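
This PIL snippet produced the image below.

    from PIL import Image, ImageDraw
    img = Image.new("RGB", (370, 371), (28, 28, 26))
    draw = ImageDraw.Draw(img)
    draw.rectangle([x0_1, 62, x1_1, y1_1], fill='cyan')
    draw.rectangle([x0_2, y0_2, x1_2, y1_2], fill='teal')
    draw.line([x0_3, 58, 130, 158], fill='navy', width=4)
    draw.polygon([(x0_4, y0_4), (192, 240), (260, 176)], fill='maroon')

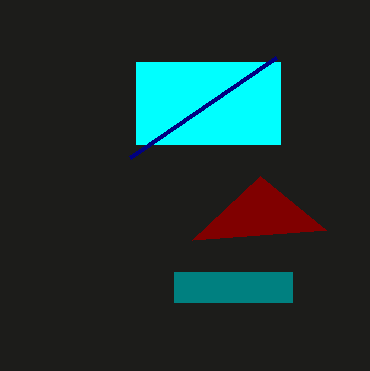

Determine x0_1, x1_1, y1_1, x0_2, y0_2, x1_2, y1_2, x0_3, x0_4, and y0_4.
x0_1 = 136, x1_1 = 280, y1_1 = 144, x0_2 = 174, y0_2 = 272, x1_2 = 292, y1_2 = 302, x0_3 = 276, x0_4 = 326, y0_4 = 230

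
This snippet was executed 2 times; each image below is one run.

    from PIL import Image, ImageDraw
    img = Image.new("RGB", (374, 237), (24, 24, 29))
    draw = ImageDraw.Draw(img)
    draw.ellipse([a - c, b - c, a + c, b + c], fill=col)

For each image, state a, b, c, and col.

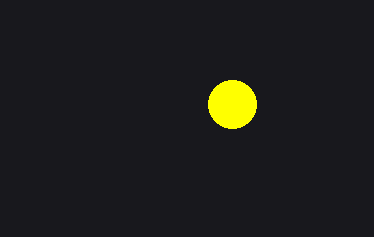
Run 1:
a = 232, b = 104, c = 24, col = 'yellow'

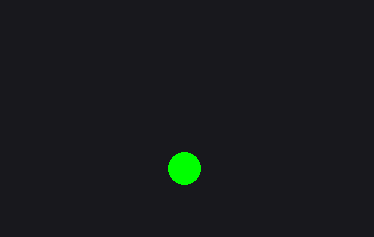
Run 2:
a = 184, b = 168, c = 16, col = 'lime'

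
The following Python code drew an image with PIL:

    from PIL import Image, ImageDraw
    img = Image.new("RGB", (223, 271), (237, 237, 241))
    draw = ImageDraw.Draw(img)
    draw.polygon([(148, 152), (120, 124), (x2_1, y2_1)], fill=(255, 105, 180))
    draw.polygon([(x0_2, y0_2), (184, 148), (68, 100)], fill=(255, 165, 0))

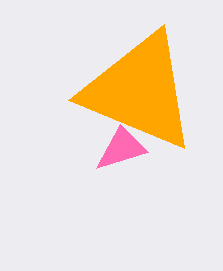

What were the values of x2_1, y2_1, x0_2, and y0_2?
x2_1 = 96
y2_1 = 168
x0_2 = 164
y0_2 = 24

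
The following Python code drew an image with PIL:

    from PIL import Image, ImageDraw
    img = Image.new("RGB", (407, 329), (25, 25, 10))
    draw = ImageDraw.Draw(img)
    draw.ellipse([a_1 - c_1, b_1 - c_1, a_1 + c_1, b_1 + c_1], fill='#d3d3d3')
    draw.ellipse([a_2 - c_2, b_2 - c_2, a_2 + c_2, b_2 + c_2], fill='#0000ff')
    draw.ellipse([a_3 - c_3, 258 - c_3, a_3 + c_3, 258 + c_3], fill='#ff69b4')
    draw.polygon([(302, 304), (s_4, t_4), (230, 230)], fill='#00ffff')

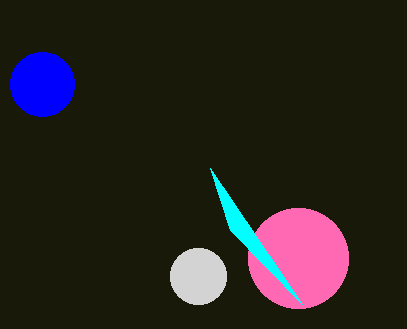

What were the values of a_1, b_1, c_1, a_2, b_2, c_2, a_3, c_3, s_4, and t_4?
a_1 = 198; b_1 = 276; c_1 = 28; a_2 = 42; b_2 = 84; c_2 = 32; a_3 = 298; c_3 = 50; s_4 = 210; t_4 = 168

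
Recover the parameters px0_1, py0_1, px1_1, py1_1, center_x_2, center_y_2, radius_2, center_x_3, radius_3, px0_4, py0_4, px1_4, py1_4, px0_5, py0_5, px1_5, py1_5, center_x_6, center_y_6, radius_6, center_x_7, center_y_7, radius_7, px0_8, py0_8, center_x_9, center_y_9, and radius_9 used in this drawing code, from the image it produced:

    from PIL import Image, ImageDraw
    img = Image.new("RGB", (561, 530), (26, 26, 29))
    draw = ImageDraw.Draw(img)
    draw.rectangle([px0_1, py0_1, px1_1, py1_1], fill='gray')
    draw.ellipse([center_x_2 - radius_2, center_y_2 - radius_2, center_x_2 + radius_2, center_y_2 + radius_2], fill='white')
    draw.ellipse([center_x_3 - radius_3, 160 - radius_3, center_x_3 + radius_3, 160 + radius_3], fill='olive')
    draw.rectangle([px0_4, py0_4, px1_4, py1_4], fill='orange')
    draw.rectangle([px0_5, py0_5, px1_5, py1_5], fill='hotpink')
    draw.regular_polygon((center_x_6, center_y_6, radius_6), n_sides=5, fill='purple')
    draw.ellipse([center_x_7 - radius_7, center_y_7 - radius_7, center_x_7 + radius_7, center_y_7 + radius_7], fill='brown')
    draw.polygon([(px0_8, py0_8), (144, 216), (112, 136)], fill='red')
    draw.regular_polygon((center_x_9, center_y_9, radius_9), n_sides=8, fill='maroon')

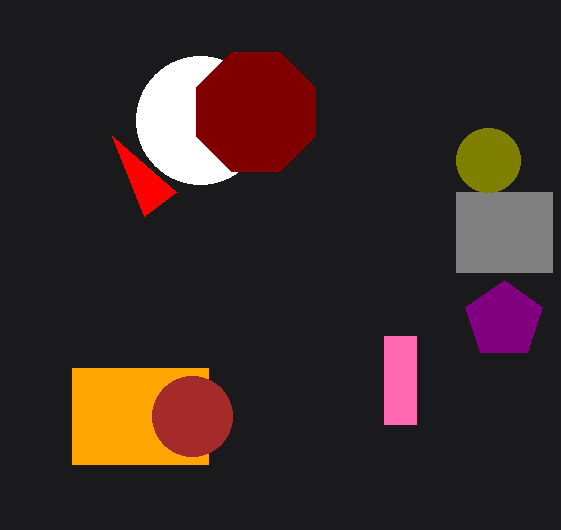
px0_1 = 456; py0_1 = 192; px1_1 = 552; py1_1 = 272; center_x_2 = 200; center_y_2 = 120; radius_2 = 64; center_x_3 = 488; radius_3 = 32; px0_4 = 72; py0_4 = 368; px1_4 = 208; py1_4 = 464; px0_5 = 384; py0_5 = 336; px1_5 = 416; py1_5 = 424; center_x_6 = 504; center_y_6 = 320; radius_6 = 40; center_x_7 = 192; center_y_7 = 416; radius_7 = 40; px0_8 = 176; py0_8 = 192; center_x_9 = 256; center_y_9 = 112; radius_9 = 64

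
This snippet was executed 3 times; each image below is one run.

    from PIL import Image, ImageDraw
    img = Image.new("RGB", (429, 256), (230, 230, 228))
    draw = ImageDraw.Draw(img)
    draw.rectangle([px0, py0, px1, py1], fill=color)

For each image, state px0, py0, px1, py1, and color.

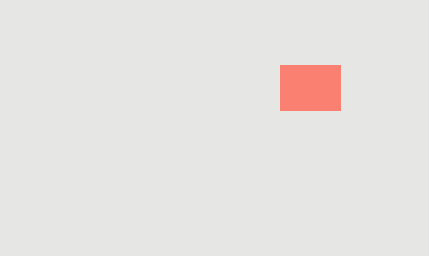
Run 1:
px0 = 280, py0 = 65, px1 = 340, py1 = 110, color = 'salmon'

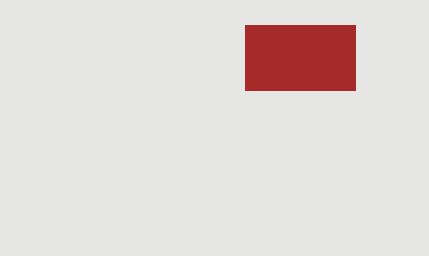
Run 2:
px0 = 245; py0 = 25; px1 = 355; py1 = 90; color = 'brown'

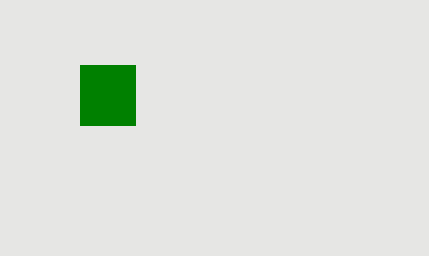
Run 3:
px0 = 80, py0 = 65, px1 = 135, py1 = 125, color = 'green'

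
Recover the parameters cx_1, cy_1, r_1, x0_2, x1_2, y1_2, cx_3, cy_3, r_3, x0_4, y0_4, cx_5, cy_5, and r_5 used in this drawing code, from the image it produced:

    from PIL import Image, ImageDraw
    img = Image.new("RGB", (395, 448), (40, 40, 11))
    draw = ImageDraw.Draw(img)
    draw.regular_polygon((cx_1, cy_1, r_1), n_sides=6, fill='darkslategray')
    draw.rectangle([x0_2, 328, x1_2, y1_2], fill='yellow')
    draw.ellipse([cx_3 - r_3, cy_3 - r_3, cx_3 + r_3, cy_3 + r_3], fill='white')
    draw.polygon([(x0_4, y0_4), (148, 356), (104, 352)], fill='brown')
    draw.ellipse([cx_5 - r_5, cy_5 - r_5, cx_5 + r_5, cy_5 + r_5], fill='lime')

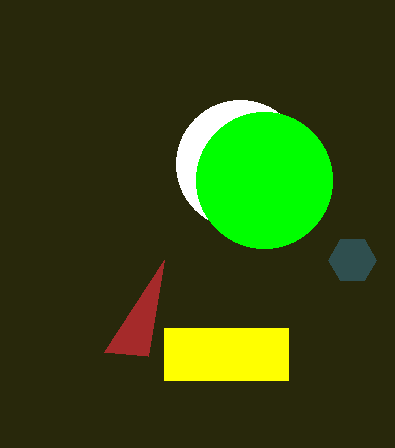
cx_1 = 352; cy_1 = 260; r_1 = 24; x0_2 = 164; x1_2 = 288; y1_2 = 380; cx_3 = 240; cy_3 = 164; r_3 = 64; x0_4 = 164; y0_4 = 260; cx_5 = 264; cy_5 = 180; r_5 = 68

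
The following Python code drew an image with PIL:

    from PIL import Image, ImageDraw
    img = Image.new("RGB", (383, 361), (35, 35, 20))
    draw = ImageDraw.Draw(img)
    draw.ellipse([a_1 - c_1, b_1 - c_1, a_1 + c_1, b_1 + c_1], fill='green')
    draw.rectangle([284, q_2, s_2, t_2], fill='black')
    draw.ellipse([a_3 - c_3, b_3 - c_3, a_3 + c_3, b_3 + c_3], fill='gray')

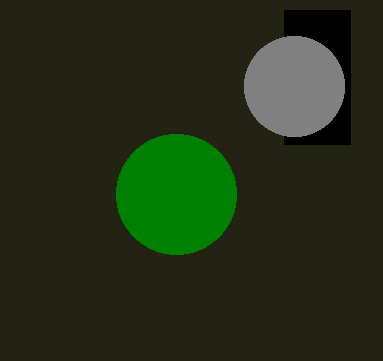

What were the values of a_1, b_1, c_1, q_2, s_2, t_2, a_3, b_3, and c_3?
a_1 = 176, b_1 = 194, c_1 = 60, q_2 = 10, s_2 = 350, t_2 = 144, a_3 = 294, b_3 = 86, c_3 = 50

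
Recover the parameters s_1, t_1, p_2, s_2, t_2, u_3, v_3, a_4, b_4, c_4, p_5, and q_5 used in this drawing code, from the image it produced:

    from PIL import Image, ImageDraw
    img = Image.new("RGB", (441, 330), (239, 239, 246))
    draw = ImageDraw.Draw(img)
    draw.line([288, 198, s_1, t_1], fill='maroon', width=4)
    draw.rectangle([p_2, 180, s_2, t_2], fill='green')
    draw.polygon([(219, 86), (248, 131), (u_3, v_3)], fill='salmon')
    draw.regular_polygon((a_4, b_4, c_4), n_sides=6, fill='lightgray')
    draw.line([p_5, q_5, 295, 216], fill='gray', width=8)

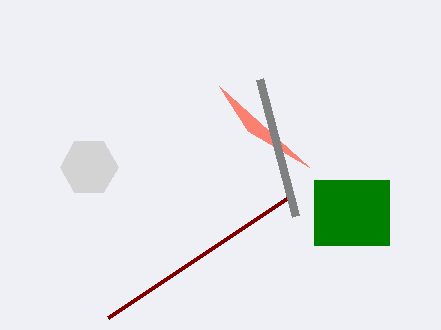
s_1 = 108, t_1 = 318, p_2 = 314, s_2 = 389, t_2 = 245, u_3 = 309, v_3 = 167, a_4 = 89, b_4 = 167, c_4 = 29, p_5 = 259, q_5 = 79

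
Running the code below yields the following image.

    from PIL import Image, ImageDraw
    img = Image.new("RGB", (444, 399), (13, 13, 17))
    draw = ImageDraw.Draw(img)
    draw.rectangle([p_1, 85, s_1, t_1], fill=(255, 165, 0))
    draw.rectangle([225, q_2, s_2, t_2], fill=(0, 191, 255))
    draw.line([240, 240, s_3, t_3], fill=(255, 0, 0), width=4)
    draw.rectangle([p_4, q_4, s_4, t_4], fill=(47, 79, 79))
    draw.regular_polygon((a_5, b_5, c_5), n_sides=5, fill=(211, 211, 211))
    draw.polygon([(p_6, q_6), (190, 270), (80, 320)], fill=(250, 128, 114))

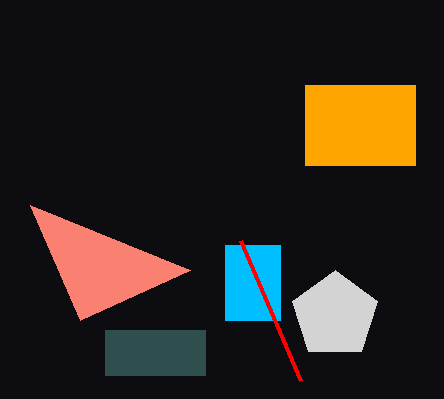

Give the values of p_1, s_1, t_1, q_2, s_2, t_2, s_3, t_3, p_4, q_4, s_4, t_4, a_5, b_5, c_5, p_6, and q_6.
p_1 = 305; s_1 = 415; t_1 = 165; q_2 = 245; s_2 = 280; t_2 = 320; s_3 = 300; t_3 = 380; p_4 = 105; q_4 = 330; s_4 = 205; t_4 = 375; a_5 = 335; b_5 = 315; c_5 = 45; p_6 = 30; q_6 = 205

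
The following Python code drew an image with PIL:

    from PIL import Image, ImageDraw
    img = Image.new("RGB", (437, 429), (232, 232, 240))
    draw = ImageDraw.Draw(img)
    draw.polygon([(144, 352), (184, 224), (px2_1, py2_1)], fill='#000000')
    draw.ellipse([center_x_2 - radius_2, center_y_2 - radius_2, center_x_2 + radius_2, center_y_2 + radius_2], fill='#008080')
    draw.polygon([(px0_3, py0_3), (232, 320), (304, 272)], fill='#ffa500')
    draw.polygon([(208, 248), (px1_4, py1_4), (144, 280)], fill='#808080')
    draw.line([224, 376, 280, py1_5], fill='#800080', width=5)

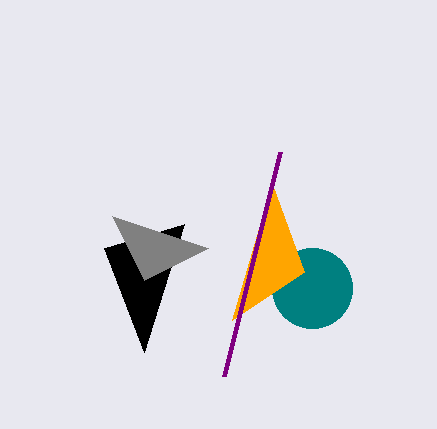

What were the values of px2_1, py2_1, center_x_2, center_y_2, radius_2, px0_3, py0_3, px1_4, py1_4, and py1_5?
px2_1 = 104, py2_1 = 248, center_x_2 = 312, center_y_2 = 288, radius_2 = 40, px0_3 = 272, py0_3 = 184, px1_4 = 112, py1_4 = 216, py1_5 = 152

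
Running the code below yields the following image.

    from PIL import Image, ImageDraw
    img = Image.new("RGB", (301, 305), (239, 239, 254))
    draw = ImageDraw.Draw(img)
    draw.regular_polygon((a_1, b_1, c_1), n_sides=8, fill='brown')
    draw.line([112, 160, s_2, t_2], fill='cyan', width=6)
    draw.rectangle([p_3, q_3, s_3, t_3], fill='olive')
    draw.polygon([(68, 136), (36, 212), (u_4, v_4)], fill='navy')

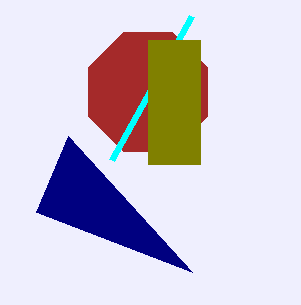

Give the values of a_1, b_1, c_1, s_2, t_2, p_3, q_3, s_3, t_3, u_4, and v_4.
a_1 = 148
b_1 = 92
c_1 = 64
s_2 = 192
t_2 = 16
p_3 = 148
q_3 = 40
s_3 = 200
t_3 = 164
u_4 = 192
v_4 = 272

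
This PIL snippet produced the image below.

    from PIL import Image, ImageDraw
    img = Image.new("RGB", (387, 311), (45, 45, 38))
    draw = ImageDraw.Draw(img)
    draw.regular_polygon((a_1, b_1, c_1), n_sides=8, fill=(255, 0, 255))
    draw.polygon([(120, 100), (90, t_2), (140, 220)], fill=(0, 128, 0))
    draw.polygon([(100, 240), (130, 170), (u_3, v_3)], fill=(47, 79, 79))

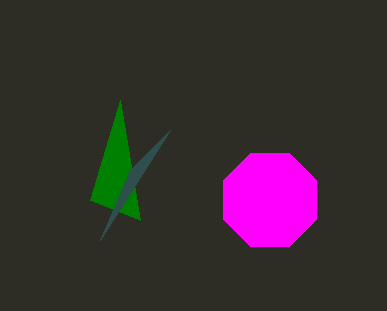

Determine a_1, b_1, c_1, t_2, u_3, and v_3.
a_1 = 270
b_1 = 200
c_1 = 50
t_2 = 200
u_3 = 170
v_3 = 130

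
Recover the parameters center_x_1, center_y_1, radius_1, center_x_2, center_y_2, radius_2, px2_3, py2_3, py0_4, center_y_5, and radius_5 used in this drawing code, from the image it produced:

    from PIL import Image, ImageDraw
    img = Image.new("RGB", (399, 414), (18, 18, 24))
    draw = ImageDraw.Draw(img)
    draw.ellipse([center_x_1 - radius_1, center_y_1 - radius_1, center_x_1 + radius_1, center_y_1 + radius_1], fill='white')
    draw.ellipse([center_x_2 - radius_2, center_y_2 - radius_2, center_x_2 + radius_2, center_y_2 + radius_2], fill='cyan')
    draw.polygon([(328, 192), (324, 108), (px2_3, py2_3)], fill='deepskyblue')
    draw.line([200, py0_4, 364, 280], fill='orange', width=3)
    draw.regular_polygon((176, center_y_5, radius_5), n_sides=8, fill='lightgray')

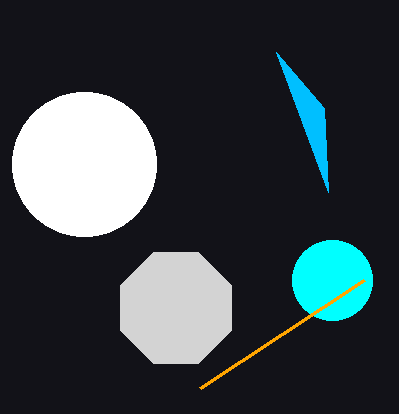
center_x_1 = 84
center_y_1 = 164
radius_1 = 72
center_x_2 = 332
center_y_2 = 280
radius_2 = 40
px2_3 = 276
py2_3 = 52
py0_4 = 388
center_y_5 = 308
radius_5 = 60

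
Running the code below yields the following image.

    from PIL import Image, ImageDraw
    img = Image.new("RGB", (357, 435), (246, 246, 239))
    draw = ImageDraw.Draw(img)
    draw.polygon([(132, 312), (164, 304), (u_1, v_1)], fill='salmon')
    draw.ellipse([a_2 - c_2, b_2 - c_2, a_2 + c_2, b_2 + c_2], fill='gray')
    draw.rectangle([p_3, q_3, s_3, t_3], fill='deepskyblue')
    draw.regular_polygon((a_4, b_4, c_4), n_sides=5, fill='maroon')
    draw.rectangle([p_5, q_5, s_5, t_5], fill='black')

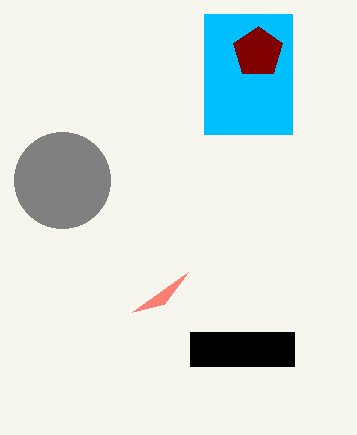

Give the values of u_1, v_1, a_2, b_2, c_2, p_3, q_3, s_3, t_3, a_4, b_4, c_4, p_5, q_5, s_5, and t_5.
u_1 = 188
v_1 = 272
a_2 = 62
b_2 = 180
c_2 = 48
p_3 = 204
q_3 = 14
s_3 = 292
t_3 = 134
a_4 = 258
b_4 = 52
c_4 = 26
p_5 = 190
q_5 = 332
s_5 = 294
t_5 = 366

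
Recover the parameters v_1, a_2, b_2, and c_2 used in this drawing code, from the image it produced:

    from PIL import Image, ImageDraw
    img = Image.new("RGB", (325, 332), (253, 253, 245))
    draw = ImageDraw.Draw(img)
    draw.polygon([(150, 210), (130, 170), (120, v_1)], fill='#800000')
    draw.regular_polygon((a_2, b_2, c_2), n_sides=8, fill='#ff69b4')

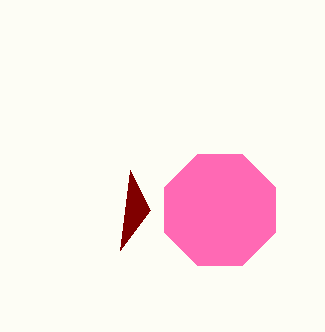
v_1 = 250
a_2 = 220
b_2 = 210
c_2 = 60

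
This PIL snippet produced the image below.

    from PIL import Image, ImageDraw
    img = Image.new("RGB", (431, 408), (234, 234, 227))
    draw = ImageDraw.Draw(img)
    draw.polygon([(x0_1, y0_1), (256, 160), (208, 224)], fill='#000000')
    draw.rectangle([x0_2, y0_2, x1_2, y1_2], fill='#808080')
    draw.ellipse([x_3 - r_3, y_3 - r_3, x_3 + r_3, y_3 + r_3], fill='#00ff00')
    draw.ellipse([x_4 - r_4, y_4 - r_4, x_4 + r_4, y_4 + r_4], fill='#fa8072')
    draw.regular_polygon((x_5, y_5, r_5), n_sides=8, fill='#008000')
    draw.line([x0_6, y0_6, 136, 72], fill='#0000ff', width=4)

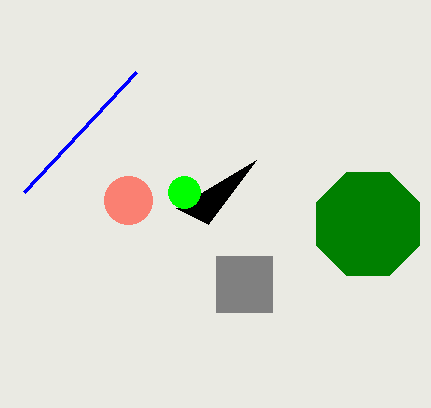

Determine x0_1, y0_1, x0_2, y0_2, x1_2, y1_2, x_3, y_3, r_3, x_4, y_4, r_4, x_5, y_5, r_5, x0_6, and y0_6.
x0_1 = 176, y0_1 = 208, x0_2 = 216, y0_2 = 256, x1_2 = 272, y1_2 = 312, x_3 = 184, y_3 = 192, r_3 = 16, x_4 = 128, y_4 = 200, r_4 = 24, x_5 = 368, y_5 = 224, r_5 = 56, x0_6 = 24, y0_6 = 192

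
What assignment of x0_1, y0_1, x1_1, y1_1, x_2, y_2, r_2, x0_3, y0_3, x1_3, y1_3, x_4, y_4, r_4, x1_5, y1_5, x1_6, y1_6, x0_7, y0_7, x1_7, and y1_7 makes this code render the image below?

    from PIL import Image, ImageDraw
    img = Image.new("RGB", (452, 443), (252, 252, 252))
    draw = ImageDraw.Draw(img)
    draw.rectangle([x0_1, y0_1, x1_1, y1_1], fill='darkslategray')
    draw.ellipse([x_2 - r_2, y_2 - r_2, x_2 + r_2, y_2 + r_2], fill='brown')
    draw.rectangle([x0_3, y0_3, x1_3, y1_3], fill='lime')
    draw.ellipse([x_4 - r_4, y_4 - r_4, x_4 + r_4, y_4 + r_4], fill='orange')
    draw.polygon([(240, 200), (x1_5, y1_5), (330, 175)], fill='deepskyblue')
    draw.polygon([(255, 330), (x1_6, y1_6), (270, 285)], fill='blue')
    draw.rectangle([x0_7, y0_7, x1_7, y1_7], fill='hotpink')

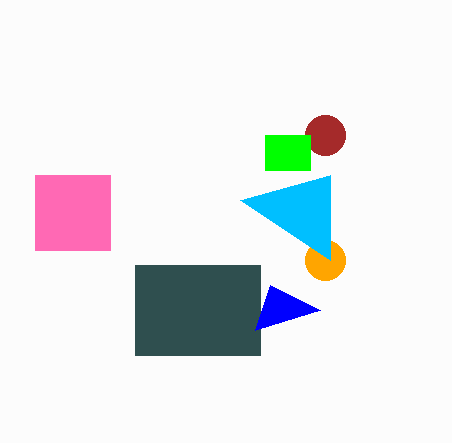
x0_1 = 135; y0_1 = 265; x1_1 = 260; y1_1 = 355; x_2 = 325; y_2 = 135; r_2 = 20; x0_3 = 265; y0_3 = 135; x1_3 = 310; y1_3 = 170; x_4 = 325; y_4 = 260; r_4 = 20; x1_5 = 330; y1_5 = 260; x1_6 = 320; y1_6 = 310; x0_7 = 35; y0_7 = 175; x1_7 = 110; y1_7 = 250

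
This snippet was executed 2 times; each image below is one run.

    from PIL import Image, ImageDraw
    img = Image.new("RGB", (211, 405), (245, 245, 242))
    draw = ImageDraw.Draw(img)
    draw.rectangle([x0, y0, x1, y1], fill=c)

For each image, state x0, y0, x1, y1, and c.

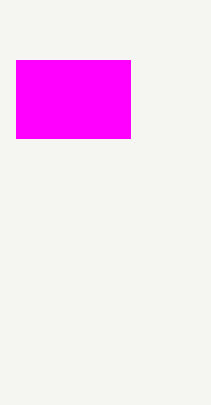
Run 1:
x0 = 16, y0 = 60, x1 = 130, y1 = 138, c = 'magenta'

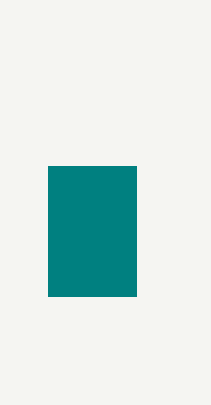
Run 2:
x0 = 48, y0 = 166, x1 = 136, y1 = 296, c = 'teal'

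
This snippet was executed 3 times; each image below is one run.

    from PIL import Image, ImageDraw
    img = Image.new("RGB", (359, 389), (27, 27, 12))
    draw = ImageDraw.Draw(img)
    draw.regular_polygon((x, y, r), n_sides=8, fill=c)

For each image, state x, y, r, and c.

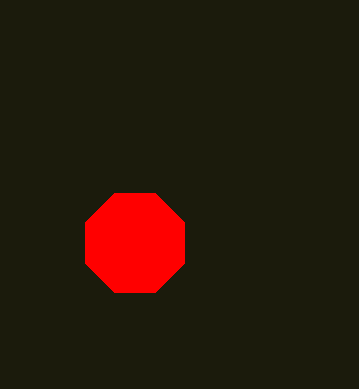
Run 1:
x = 135
y = 243
r = 54
c = 'red'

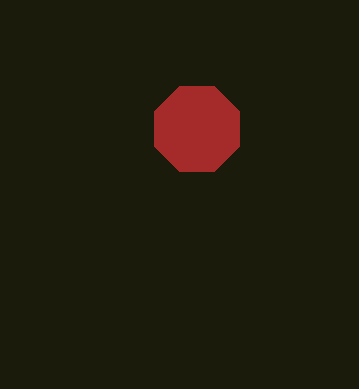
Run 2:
x = 197; y = 129; r = 46; c = 'brown'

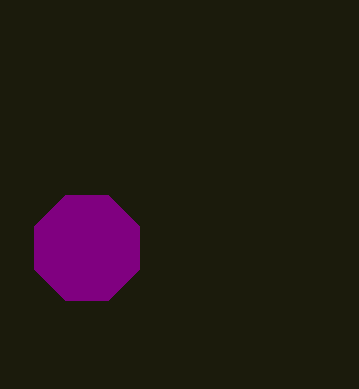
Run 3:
x = 87
y = 248
r = 57
c = 'purple'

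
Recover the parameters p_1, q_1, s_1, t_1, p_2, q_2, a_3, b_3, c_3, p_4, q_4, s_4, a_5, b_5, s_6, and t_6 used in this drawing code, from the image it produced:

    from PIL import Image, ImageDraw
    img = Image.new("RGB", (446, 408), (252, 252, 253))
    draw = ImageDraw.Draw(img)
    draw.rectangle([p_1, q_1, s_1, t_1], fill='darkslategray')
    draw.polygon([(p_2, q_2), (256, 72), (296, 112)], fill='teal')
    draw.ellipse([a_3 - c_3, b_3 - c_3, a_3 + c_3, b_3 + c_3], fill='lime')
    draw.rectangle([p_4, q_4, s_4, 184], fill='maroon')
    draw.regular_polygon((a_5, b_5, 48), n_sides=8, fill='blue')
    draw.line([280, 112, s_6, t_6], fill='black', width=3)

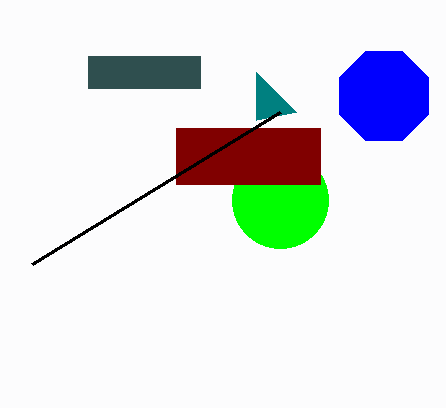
p_1 = 88; q_1 = 56; s_1 = 200; t_1 = 88; p_2 = 256; q_2 = 120; a_3 = 280; b_3 = 200; c_3 = 48; p_4 = 176; q_4 = 128; s_4 = 320; a_5 = 384; b_5 = 96; s_6 = 32; t_6 = 264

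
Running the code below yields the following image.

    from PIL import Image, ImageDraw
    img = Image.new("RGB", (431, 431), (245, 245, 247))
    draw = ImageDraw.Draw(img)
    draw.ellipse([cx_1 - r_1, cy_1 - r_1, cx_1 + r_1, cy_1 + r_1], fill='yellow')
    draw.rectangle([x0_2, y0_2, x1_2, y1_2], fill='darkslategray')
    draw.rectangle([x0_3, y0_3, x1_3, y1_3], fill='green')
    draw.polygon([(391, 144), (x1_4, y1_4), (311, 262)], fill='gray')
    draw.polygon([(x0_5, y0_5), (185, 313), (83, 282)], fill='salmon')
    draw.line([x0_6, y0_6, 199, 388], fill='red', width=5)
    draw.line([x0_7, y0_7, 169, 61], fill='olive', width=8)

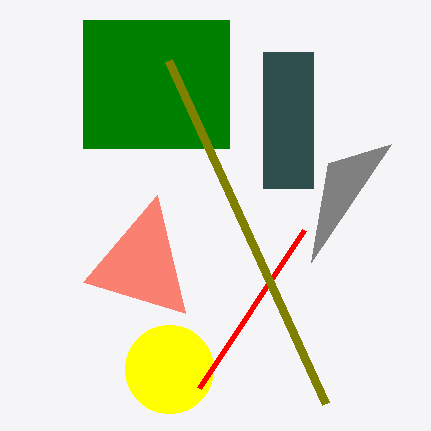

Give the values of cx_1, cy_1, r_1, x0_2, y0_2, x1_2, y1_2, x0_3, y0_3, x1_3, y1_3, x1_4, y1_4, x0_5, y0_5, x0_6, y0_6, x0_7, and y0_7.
cx_1 = 169, cy_1 = 369, r_1 = 44, x0_2 = 263, y0_2 = 52, x1_2 = 313, y1_2 = 188, x0_3 = 83, y0_3 = 20, x1_3 = 229, y1_3 = 148, x1_4 = 328, y1_4 = 163, x0_5 = 157, y0_5 = 195, x0_6 = 304, y0_6 = 230, x0_7 = 326, y0_7 = 404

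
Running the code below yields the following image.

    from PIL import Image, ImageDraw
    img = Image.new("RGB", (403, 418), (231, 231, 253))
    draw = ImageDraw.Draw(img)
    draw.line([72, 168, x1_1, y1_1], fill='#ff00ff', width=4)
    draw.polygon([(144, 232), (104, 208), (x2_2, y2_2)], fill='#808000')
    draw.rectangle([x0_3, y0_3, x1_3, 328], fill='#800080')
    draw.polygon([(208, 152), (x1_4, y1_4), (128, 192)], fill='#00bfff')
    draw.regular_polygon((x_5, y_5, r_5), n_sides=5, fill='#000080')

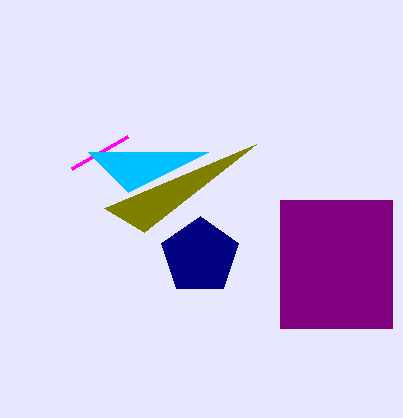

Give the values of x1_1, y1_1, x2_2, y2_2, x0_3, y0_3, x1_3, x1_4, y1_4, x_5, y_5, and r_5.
x1_1 = 128, y1_1 = 136, x2_2 = 256, y2_2 = 144, x0_3 = 280, y0_3 = 200, x1_3 = 392, x1_4 = 88, y1_4 = 152, x_5 = 200, y_5 = 256, r_5 = 40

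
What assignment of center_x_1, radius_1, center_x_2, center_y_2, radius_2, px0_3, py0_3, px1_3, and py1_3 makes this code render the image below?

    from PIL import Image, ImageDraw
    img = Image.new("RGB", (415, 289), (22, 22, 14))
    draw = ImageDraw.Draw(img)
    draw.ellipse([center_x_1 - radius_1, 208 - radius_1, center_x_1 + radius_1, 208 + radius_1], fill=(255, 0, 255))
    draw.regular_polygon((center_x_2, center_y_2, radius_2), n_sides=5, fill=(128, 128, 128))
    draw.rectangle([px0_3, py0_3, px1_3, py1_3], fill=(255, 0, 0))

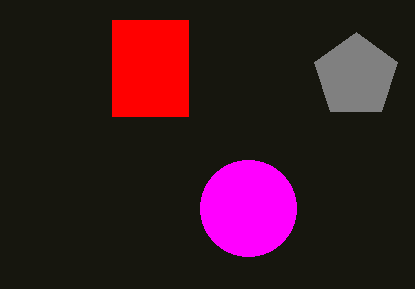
center_x_1 = 248
radius_1 = 48
center_x_2 = 356
center_y_2 = 76
radius_2 = 44
px0_3 = 112
py0_3 = 20
px1_3 = 188
py1_3 = 116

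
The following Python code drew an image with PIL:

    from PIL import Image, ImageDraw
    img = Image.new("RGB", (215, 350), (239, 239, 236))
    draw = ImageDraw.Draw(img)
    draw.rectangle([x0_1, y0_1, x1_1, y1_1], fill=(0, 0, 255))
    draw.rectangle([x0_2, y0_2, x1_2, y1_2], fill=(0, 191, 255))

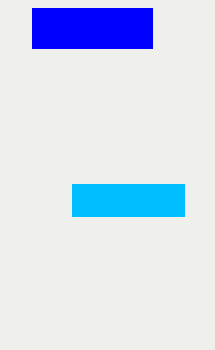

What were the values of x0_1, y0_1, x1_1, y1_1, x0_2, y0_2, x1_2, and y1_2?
x0_1 = 32; y0_1 = 8; x1_1 = 152; y1_1 = 48; x0_2 = 72; y0_2 = 184; x1_2 = 184; y1_2 = 216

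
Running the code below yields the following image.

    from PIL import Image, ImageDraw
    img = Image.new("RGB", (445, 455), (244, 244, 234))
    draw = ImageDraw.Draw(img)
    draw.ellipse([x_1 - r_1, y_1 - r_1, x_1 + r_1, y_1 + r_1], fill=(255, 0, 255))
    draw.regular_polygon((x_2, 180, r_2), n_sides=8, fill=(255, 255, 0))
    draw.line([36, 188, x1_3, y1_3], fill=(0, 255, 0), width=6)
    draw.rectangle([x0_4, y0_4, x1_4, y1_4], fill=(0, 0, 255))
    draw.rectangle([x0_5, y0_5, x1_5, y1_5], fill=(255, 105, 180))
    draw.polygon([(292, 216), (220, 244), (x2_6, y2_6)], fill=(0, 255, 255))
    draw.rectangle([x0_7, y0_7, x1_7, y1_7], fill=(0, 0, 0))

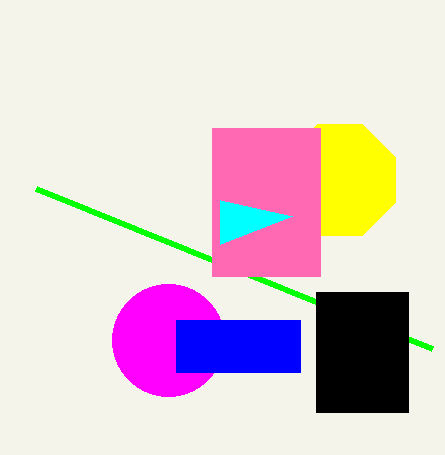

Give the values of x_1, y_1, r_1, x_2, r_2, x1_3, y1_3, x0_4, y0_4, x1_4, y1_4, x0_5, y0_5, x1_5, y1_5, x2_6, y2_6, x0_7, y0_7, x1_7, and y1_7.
x_1 = 168; y_1 = 340; r_1 = 56; x_2 = 340; r_2 = 60; x1_3 = 432; y1_3 = 348; x0_4 = 176; y0_4 = 320; x1_4 = 300; y1_4 = 372; x0_5 = 212; y0_5 = 128; x1_5 = 320; y1_5 = 276; x2_6 = 220; y2_6 = 200; x0_7 = 316; y0_7 = 292; x1_7 = 408; y1_7 = 412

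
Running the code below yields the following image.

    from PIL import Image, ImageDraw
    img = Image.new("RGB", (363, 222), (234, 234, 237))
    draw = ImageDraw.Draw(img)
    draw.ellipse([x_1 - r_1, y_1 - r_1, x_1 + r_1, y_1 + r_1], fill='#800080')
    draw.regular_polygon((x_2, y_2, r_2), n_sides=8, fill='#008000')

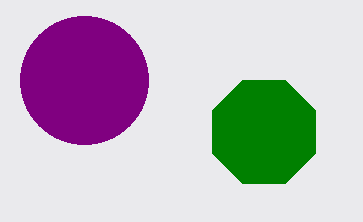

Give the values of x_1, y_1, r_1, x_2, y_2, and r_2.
x_1 = 84; y_1 = 80; r_1 = 64; x_2 = 264; y_2 = 132; r_2 = 56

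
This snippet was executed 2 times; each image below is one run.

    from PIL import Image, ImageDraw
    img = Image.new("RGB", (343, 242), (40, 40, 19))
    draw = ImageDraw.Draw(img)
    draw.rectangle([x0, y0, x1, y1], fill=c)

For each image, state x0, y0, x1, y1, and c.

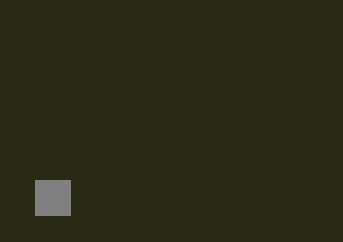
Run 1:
x0 = 35
y0 = 180
x1 = 70
y1 = 215
c = 'gray'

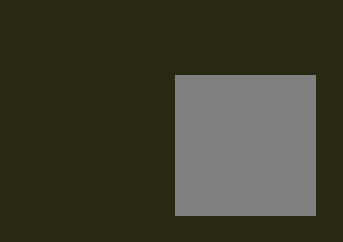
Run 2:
x0 = 175; y0 = 75; x1 = 315; y1 = 215; c = 'gray'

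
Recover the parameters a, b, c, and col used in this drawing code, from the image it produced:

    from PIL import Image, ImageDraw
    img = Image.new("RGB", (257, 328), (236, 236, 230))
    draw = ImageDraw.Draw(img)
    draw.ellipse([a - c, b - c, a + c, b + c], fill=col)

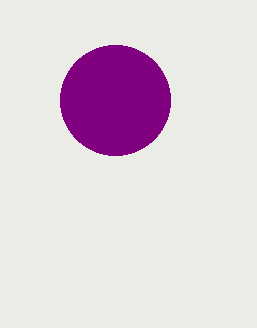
a = 115, b = 100, c = 55, col = 'purple'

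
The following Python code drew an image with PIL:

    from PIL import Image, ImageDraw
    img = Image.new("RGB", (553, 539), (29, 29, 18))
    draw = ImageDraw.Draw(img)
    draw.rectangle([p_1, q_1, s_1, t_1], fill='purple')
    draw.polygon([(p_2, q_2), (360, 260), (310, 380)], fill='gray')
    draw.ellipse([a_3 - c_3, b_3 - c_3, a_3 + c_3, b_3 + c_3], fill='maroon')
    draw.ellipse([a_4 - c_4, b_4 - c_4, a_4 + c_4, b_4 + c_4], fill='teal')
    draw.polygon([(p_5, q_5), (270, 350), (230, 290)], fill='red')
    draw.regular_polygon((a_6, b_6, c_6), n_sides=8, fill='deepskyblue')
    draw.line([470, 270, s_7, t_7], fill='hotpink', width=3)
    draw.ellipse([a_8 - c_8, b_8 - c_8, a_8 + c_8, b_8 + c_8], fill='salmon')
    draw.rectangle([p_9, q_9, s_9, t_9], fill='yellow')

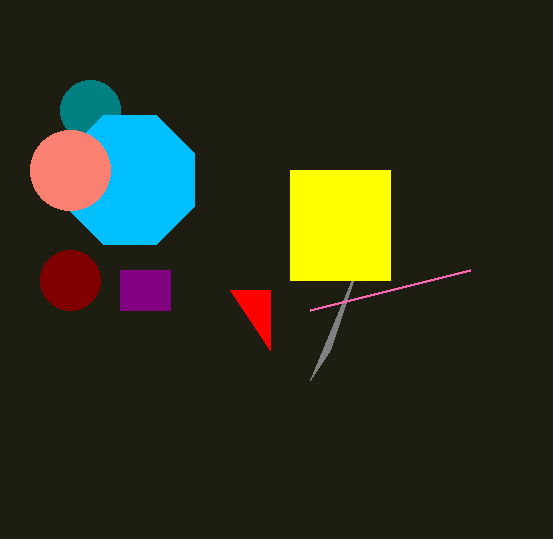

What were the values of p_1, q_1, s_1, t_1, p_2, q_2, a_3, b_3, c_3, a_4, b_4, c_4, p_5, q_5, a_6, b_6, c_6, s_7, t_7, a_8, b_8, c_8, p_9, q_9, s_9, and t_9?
p_1 = 120, q_1 = 270, s_1 = 170, t_1 = 310, p_2 = 330, q_2 = 350, a_3 = 70, b_3 = 280, c_3 = 30, a_4 = 90, b_4 = 110, c_4 = 30, p_5 = 270, q_5 = 290, a_6 = 130, b_6 = 180, c_6 = 70, s_7 = 310, t_7 = 310, a_8 = 70, b_8 = 170, c_8 = 40, p_9 = 290, q_9 = 170, s_9 = 390, t_9 = 280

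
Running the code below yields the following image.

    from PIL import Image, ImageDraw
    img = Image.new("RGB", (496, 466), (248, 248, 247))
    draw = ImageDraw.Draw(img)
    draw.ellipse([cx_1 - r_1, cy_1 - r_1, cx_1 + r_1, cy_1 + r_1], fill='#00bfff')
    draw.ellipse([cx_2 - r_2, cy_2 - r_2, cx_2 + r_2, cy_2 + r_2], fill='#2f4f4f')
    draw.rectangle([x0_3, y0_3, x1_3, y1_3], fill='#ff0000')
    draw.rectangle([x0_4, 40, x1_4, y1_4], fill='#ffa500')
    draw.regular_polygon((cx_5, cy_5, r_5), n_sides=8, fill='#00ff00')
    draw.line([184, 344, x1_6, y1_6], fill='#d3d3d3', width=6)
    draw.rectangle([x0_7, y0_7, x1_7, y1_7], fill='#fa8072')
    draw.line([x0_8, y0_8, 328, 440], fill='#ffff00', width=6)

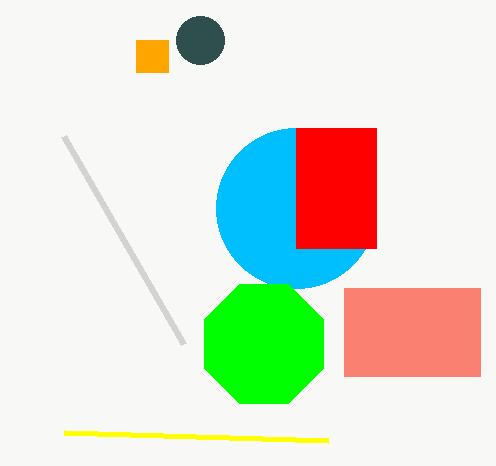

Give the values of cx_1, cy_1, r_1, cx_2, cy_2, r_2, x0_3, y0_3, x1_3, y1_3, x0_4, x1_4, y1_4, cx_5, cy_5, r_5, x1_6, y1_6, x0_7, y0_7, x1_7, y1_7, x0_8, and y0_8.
cx_1 = 296; cy_1 = 208; r_1 = 80; cx_2 = 200; cy_2 = 40; r_2 = 24; x0_3 = 296; y0_3 = 128; x1_3 = 376; y1_3 = 248; x0_4 = 136; x1_4 = 168; y1_4 = 72; cx_5 = 264; cy_5 = 344; r_5 = 64; x1_6 = 64; y1_6 = 136; x0_7 = 344; y0_7 = 288; x1_7 = 480; y1_7 = 376; x0_8 = 64; y0_8 = 432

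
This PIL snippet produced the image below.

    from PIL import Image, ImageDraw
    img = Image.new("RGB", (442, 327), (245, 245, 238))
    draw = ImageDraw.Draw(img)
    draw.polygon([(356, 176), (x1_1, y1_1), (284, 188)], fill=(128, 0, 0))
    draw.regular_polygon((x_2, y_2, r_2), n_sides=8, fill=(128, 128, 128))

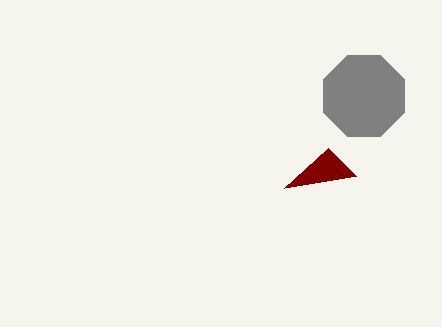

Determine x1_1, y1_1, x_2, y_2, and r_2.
x1_1 = 328, y1_1 = 148, x_2 = 364, y_2 = 96, r_2 = 44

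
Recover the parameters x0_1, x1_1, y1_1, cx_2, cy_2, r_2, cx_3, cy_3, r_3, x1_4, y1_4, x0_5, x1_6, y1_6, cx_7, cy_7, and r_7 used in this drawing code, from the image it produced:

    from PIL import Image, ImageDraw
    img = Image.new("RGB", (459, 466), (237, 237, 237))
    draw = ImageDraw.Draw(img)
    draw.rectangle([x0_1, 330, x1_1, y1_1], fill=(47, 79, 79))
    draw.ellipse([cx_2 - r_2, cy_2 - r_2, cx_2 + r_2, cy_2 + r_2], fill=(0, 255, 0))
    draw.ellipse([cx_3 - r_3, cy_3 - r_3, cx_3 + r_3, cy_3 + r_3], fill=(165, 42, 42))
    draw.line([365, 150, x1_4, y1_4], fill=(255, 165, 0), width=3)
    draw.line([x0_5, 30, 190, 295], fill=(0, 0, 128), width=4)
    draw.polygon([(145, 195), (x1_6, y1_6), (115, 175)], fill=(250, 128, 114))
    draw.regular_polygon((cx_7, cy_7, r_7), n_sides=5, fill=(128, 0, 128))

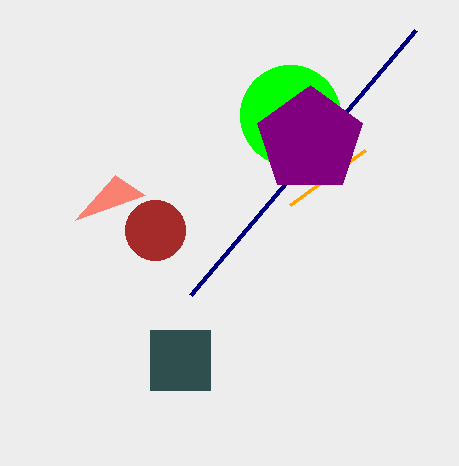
x0_1 = 150; x1_1 = 210; y1_1 = 390; cx_2 = 290; cy_2 = 115; r_2 = 50; cx_3 = 155; cy_3 = 230; r_3 = 30; x1_4 = 290; y1_4 = 205; x0_5 = 415; x1_6 = 75; y1_6 = 220; cx_7 = 310; cy_7 = 140; r_7 = 55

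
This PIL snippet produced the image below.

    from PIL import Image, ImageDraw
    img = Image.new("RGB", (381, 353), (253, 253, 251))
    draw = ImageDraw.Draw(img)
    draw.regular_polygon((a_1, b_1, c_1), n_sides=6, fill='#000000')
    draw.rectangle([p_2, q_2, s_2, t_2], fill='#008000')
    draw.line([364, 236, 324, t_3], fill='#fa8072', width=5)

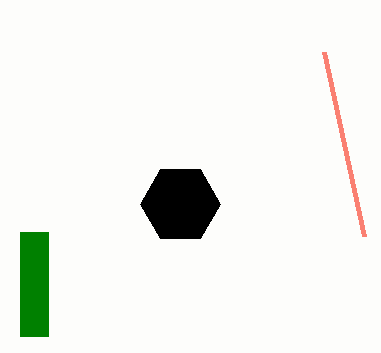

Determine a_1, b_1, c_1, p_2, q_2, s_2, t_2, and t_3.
a_1 = 180, b_1 = 204, c_1 = 40, p_2 = 20, q_2 = 232, s_2 = 48, t_2 = 336, t_3 = 52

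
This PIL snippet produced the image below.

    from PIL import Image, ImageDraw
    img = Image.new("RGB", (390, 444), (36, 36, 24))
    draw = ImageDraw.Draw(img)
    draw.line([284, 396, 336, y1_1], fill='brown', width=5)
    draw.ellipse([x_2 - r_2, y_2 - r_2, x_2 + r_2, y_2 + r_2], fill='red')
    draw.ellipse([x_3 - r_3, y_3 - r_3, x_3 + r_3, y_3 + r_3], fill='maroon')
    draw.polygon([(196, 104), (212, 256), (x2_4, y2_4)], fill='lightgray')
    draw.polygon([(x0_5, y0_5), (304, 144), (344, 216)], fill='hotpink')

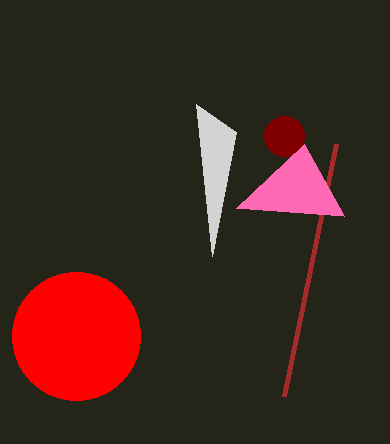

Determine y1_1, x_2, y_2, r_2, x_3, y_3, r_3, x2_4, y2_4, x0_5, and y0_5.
y1_1 = 144, x_2 = 76, y_2 = 336, r_2 = 64, x_3 = 284, y_3 = 136, r_3 = 20, x2_4 = 236, y2_4 = 132, x0_5 = 236, y0_5 = 208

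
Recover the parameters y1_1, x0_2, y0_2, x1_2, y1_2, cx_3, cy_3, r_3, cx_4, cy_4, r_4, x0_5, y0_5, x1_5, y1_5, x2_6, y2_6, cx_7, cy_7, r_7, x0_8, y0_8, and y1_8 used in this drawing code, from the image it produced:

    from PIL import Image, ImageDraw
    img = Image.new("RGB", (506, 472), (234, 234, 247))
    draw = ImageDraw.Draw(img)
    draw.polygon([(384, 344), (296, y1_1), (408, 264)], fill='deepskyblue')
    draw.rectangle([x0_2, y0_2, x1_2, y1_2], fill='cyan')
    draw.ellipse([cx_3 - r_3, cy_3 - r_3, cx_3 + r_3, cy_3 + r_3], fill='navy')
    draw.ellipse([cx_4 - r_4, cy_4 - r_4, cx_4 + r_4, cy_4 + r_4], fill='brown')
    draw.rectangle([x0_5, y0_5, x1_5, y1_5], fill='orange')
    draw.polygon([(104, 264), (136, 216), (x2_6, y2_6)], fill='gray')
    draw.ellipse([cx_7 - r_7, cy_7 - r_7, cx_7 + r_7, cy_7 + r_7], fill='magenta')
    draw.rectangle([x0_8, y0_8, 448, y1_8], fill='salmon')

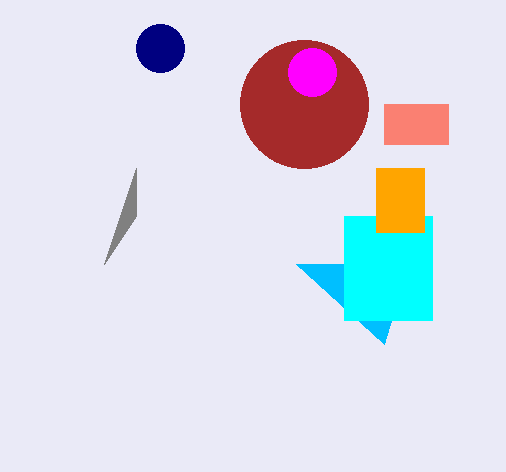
y1_1 = 264
x0_2 = 344
y0_2 = 216
x1_2 = 432
y1_2 = 320
cx_3 = 160
cy_3 = 48
r_3 = 24
cx_4 = 304
cy_4 = 104
r_4 = 64
x0_5 = 376
y0_5 = 168
x1_5 = 424
y1_5 = 232
x2_6 = 136
y2_6 = 168
cx_7 = 312
cy_7 = 72
r_7 = 24
x0_8 = 384
y0_8 = 104
y1_8 = 144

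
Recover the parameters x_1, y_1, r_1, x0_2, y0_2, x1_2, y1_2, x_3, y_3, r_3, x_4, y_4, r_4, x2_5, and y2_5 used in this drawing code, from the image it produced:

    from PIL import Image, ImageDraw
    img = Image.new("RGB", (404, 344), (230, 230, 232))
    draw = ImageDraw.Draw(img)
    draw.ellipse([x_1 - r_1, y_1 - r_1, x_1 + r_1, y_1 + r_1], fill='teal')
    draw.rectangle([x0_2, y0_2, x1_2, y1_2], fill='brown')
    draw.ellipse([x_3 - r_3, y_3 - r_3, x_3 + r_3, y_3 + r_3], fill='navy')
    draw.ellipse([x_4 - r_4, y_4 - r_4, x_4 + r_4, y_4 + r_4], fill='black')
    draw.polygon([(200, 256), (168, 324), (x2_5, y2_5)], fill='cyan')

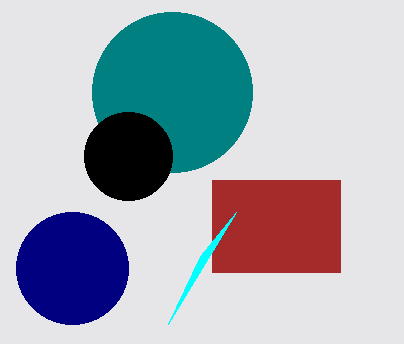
x_1 = 172, y_1 = 92, r_1 = 80, x0_2 = 212, y0_2 = 180, x1_2 = 340, y1_2 = 272, x_3 = 72, y_3 = 268, r_3 = 56, x_4 = 128, y_4 = 156, r_4 = 44, x2_5 = 236, y2_5 = 212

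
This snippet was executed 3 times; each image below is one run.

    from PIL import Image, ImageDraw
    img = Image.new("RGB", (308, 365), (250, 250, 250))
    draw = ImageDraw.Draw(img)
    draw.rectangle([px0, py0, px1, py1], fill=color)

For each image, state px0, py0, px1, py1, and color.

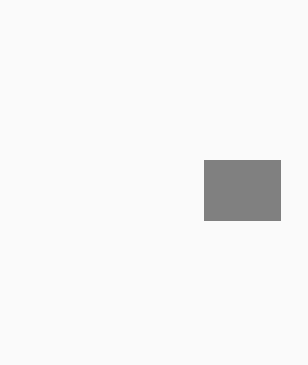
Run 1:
px0 = 204
py0 = 160
px1 = 280
py1 = 220
color = 'gray'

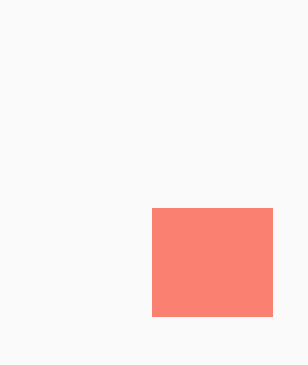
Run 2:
px0 = 152, py0 = 208, px1 = 272, py1 = 316, color = 'salmon'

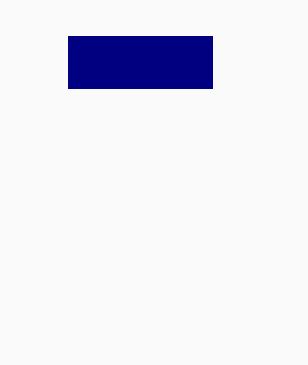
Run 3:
px0 = 68; py0 = 36; px1 = 212; py1 = 88; color = 'navy'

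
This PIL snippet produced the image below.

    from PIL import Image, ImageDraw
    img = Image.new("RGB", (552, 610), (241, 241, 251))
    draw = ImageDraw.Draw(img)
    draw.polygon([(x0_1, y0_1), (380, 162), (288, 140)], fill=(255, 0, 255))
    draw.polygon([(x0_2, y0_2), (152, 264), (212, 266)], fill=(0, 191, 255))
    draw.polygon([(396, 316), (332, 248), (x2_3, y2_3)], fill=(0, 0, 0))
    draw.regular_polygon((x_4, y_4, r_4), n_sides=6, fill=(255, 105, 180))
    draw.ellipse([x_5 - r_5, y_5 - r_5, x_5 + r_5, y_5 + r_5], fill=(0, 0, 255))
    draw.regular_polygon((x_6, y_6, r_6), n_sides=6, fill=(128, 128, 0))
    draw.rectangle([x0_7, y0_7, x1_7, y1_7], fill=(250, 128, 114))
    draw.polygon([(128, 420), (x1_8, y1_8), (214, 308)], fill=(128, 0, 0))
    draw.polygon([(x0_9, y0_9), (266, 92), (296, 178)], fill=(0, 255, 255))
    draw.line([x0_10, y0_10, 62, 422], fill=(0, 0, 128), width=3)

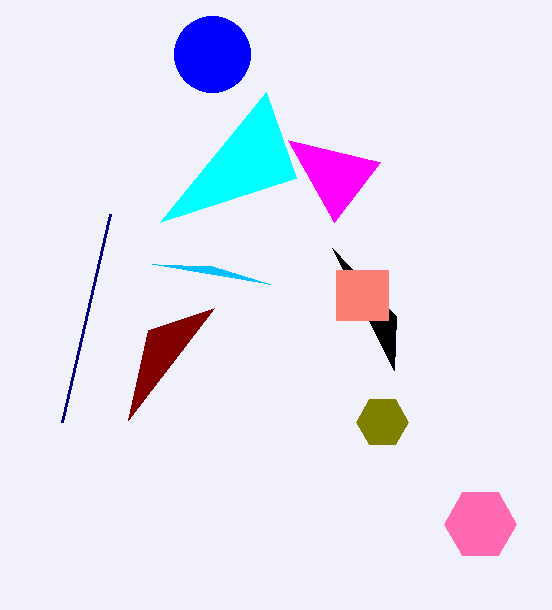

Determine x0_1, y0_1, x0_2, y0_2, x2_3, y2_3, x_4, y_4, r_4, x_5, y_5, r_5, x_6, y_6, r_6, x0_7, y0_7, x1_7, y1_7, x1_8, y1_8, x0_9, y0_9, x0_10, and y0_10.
x0_1 = 334; y0_1 = 222; x0_2 = 270; y0_2 = 284; x2_3 = 394; y2_3 = 370; x_4 = 480; y_4 = 524; r_4 = 36; x_5 = 212; y_5 = 54; r_5 = 38; x_6 = 382; y_6 = 422; r_6 = 26; x0_7 = 336; y0_7 = 270; x1_7 = 388; y1_7 = 320; x1_8 = 148; y1_8 = 330; x0_9 = 160; y0_9 = 222; x0_10 = 110; y0_10 = 214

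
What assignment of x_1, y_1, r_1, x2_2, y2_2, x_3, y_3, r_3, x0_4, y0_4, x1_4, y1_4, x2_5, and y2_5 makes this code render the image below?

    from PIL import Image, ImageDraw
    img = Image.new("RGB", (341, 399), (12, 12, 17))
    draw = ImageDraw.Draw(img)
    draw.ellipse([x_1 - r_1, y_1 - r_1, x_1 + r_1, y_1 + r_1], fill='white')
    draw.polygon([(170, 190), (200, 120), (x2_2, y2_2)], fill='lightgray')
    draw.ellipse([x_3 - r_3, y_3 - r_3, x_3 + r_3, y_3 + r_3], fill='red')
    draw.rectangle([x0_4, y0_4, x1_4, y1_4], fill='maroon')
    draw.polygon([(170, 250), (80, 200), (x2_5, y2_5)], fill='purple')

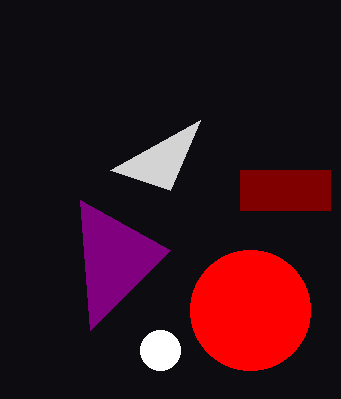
x_1 = 160; y_1 = 350; r_1 = 20; x2_2 = 110; y2_2 = 170; x_3 = 250; y_3 = 310; r_3 = 60; x0_4 = 240; y0_4 = 170; x1_4 = 330; y1_4 = 210; x2_5 = 90; y2_5 = 330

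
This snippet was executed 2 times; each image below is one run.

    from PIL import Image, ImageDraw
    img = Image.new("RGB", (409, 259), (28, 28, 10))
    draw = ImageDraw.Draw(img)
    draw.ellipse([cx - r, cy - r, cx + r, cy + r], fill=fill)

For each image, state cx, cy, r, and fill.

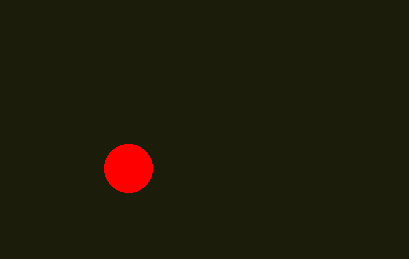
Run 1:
cx = 128
cy = 168
r = 24
fill = 'red'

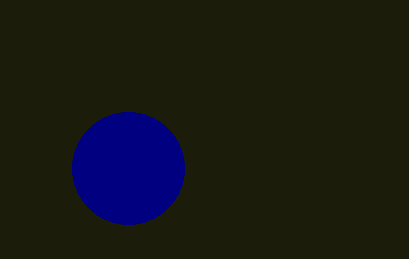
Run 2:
cx = 128; cy = 168; r = 56; fill = 'navy'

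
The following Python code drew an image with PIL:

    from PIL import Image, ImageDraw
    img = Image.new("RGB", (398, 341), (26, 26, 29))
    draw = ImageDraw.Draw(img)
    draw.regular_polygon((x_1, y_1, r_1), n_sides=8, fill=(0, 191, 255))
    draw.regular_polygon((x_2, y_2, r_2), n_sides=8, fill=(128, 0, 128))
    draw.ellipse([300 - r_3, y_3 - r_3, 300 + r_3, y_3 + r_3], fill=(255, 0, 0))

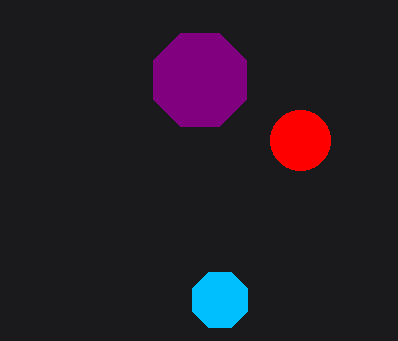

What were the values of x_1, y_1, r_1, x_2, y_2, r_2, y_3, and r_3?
x_1 = 220; y_1 = 300; r_1 = 30; x_2 = 200; y_2 = 80; r_2 = 50; y_3 = 140; r_3 = 30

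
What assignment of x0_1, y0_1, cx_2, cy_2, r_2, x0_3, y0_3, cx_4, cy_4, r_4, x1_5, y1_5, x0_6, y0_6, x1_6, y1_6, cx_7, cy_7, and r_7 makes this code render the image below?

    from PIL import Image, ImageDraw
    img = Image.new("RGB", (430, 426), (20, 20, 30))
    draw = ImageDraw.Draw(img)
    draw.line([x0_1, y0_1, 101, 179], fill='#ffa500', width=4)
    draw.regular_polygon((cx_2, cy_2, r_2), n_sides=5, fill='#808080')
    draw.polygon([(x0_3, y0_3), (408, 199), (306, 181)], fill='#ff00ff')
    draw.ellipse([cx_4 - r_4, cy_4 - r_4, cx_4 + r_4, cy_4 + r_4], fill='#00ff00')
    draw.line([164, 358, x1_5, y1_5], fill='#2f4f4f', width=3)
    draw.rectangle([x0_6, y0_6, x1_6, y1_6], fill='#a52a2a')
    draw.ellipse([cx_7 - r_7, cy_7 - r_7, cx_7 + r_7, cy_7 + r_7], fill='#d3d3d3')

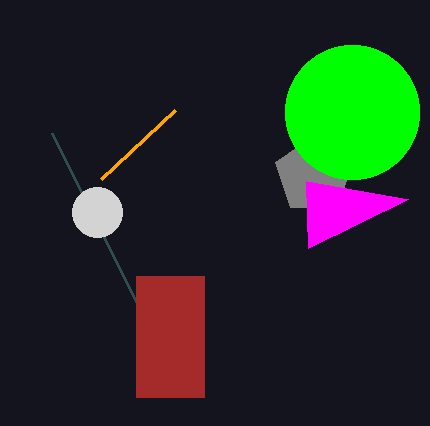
x0_1 = 175
y0_1 = 110
cx_2 = 314
cy_2 = 175
r_2 = 40
x0_3 = 308
y0_3 = 248
cx_4 = 352
cy_4 = 112
r_4 = 67
x1_5 = 52
y1_5 = 133
x0_6 = 136
y0_6 = 276
x1_6 = 204
y1_6 = 397
cx_7 = 97
cy_7 = 212
r_7 = 25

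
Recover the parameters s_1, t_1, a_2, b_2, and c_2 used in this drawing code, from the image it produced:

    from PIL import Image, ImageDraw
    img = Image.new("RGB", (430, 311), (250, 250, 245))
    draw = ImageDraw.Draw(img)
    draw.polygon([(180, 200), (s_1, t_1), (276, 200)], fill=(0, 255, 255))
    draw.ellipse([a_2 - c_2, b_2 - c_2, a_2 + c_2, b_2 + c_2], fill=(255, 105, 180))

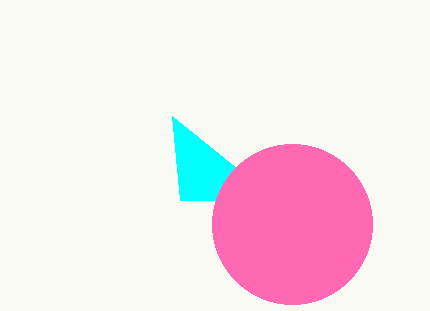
s_1 = 172
t_1 = 116
a_2 = 292
b_2 = 224
c_2 = 80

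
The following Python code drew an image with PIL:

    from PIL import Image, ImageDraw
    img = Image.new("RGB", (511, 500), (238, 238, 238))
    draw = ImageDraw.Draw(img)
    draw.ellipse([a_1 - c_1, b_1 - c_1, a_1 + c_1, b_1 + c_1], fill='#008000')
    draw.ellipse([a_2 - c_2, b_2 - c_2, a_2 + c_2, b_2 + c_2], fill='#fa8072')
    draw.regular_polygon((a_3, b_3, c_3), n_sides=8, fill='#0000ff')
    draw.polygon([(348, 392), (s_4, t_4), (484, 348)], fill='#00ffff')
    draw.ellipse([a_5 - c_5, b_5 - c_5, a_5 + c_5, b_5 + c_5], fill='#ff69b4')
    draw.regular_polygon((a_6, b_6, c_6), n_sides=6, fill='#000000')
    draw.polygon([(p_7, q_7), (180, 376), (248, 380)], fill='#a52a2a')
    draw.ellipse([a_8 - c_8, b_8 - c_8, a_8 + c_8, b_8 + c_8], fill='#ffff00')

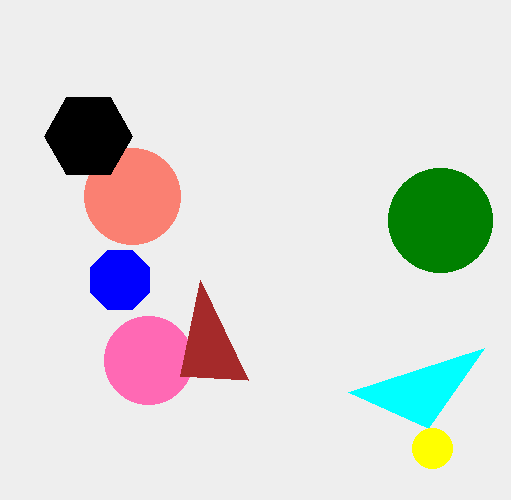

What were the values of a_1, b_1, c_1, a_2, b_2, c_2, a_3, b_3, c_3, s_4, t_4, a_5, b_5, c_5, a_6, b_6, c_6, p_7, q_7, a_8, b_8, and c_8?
a_1 = 440; b_1 = 220; c_1 = 52; a_2 = 132; b_2 = 196; c_2 = 48; a_3 = 120; b_3 = 280; c_3 = 32; s_4 = 428; t_4 = 428; a_5 = 148; b_5 = 360; c_5 = 44; a_6 = 88; b_6 = 136; c_6 = 44; p_7 = 200; q_7 = 280; a_8 = 432; b_8 = 448; c_8 = 20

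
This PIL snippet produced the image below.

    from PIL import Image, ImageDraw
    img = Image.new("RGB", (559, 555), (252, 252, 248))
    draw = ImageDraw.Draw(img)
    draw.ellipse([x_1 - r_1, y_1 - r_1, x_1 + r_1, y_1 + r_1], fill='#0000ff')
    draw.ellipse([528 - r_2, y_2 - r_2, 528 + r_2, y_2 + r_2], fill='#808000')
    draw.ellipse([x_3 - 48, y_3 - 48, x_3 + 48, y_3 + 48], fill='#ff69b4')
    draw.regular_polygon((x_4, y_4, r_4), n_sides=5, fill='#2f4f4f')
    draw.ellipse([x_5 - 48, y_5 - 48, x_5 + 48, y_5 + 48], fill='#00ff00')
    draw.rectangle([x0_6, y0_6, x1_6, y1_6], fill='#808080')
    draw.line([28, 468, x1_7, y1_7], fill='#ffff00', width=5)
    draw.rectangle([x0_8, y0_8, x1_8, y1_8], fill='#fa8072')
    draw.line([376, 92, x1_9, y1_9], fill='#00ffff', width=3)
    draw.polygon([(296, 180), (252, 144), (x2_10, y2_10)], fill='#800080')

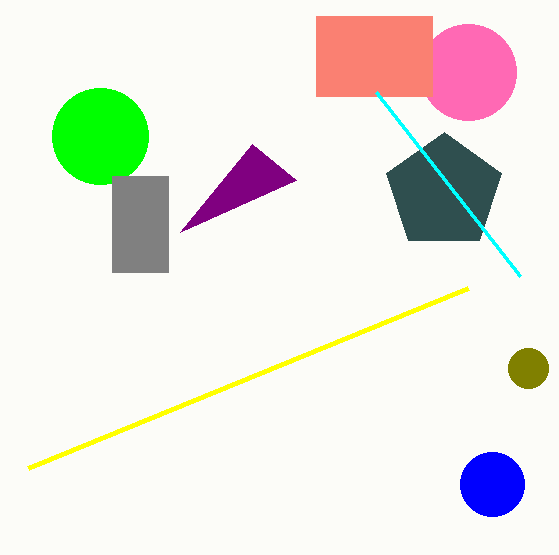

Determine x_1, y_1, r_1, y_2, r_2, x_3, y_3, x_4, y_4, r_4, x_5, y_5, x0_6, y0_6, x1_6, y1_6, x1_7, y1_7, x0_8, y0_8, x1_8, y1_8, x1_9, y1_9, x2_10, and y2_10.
x_1 = 492; y_1 = 484; r_1 = 32; y_2 = 368; r_2 = 20; x_3 = 468; y_3 = 72; x_4 = 444; y_4 = 192; r_4 = 60; x_5 = 100; y_5 = 136; x0_6 = 112; y0_6 = 176; x1_6 = 168; y1_6 = 272; x1_7 = 468; y1_7 = 288; x0_8 = 316; y0_8 = 16; x1_8 = 432; y1_8 = 96; x1_9 = 520; y1_9 = 276; x2_10 = 180; y2_10 = 232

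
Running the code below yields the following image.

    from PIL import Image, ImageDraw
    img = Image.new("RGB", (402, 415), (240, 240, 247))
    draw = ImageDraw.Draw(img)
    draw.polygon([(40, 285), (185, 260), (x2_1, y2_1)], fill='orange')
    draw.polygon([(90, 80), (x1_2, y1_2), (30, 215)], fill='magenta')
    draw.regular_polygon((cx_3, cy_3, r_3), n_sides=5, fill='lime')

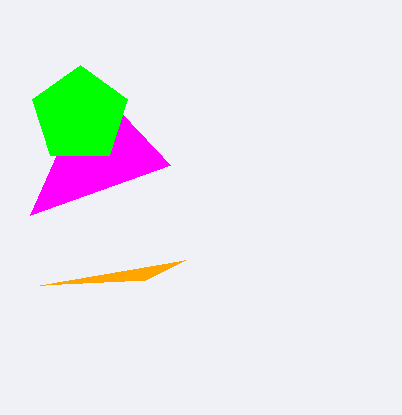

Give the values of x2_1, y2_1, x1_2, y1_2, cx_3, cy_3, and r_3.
x2_1 = 145, y2_1 = 280, x1_2 = 170, y1_2 = 165, cx_3 = 80, cy_3 = 115, r_3 = 50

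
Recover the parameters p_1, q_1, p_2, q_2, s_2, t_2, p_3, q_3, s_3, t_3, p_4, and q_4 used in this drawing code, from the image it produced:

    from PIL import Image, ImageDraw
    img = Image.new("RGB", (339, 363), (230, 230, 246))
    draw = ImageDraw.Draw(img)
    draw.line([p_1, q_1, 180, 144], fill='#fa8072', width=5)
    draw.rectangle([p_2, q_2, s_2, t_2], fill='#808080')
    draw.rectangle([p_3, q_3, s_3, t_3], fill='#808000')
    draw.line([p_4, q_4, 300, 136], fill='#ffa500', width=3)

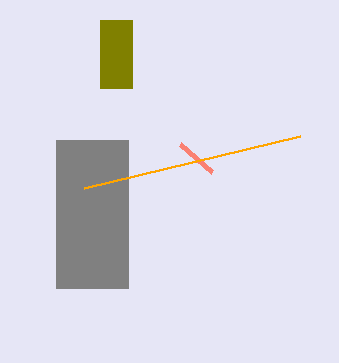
p_1 = 212
q_1 = 172
p_2 = 56
q_2 = 140
s_2 = 128
t_2 = 288
p_3 = 100
q_3 = 20
s_3 = 132
t_3 = 88
p_4 = 84
q_4 = 188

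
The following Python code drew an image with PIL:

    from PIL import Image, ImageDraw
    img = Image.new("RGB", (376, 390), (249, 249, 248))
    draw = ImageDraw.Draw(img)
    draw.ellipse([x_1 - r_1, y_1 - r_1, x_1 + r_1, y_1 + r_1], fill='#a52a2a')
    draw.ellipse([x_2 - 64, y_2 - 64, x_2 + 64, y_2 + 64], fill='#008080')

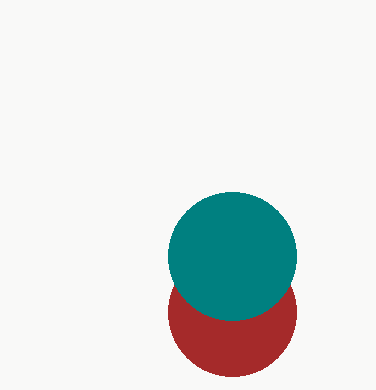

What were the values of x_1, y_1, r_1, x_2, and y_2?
x_1 = 232; y_1 = 312; r_1 = 64; x_2 = 232; y_2 = 256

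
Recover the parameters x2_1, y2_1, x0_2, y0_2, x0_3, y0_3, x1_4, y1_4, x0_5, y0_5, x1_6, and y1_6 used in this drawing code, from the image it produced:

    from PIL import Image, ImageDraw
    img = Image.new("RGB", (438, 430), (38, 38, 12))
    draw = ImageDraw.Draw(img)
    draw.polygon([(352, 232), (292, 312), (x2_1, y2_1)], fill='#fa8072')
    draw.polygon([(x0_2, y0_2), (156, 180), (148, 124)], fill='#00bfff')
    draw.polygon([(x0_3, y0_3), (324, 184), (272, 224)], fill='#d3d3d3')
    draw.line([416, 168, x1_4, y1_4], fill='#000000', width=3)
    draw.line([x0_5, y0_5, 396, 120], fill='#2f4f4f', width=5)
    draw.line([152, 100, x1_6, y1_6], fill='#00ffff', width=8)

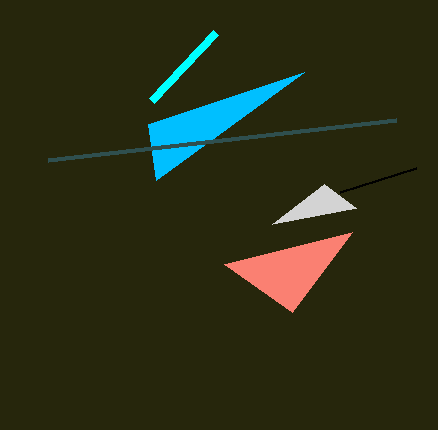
x2_1 = 224, y2_1 = 264, x0_2 = 304, y0_2 = 72, x0_3 = 356, y0_3 = 208, x1_4 = 340, y1_4 = 192, x0_5 = 48, y0_5 = 160, x1_6 = 216, y1_6 = 32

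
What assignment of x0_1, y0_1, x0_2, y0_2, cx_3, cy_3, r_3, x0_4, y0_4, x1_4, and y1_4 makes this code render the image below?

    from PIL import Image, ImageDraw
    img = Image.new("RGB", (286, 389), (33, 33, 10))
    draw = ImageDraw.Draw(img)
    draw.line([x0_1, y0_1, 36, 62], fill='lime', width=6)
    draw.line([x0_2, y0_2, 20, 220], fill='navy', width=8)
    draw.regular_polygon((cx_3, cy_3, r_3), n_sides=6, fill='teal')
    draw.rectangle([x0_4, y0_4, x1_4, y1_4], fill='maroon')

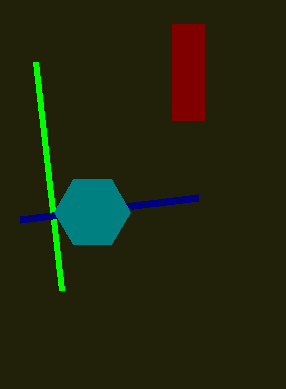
x0_1 = 62, y0_1 = 290, x0_2 = 198, y0_2 = 198, cx_3 = 92, cy_3 = 212, r_3 = 38, x0_4 = 172, y0_4 = 24, x1_4 = 204, y1_4 = 120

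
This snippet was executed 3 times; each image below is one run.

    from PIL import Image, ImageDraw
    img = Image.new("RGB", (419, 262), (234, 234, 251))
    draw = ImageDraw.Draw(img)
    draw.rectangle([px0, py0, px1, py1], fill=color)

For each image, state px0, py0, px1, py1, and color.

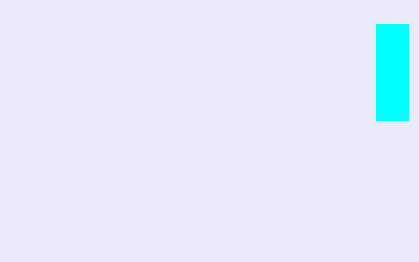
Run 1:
px0 = 376
py0 = 24
px1 = 408
py1 = 120
color = 'cyan'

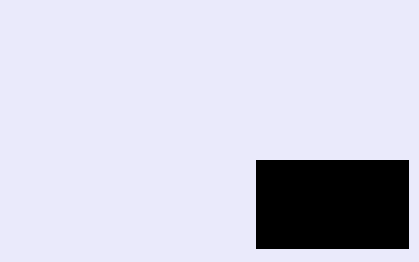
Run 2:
px0 = 256, py0 = 160, px1 = 408, py1 = 248, color = 'black'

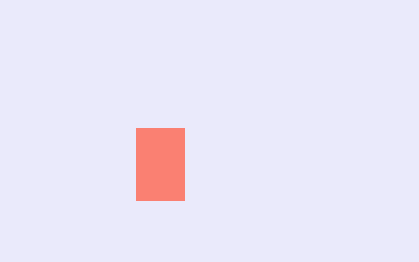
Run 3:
px0 = 136; py0 = 128; px1 = 184; py1 = 200; color = 'salmon'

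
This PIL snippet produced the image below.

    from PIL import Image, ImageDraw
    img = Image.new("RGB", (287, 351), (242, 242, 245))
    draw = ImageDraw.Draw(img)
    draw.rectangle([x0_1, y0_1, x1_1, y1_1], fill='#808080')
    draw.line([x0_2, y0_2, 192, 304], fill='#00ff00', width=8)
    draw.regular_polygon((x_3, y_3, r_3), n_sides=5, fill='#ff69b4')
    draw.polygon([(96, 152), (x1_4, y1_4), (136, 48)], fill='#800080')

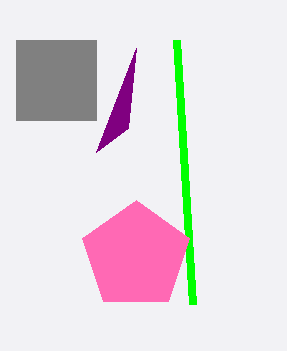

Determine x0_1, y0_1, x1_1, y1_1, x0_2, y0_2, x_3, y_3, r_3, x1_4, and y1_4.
x0_1 = 16; y0_1 = 40; x1_1 = 96; y1_1 = 120; x0_2 = 176; y0_2 = 40; x_3 = 136; y_3 = 256; r_3 = 56; x1_4 = 128; y1_4 = 128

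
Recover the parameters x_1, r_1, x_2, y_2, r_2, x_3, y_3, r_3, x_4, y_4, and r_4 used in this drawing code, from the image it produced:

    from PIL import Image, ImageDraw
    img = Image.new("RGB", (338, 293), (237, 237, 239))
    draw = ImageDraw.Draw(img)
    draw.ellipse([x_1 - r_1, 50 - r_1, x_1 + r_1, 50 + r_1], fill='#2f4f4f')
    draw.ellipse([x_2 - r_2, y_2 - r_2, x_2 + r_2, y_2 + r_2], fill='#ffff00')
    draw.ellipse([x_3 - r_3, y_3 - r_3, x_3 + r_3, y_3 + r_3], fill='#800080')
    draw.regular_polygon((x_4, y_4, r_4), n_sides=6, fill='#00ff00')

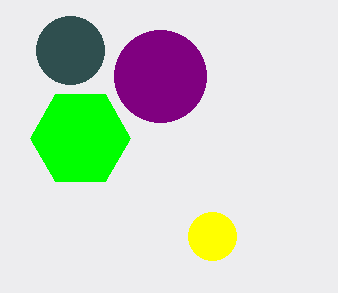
x_1 = 70
r_1 = 34
x_2 = 212
y_2 = 236
r_2 = 24
x_3 = 160
y_3 = 76
r_3 = 46
x_4 = 80
y_4 = 138
r_4 = 50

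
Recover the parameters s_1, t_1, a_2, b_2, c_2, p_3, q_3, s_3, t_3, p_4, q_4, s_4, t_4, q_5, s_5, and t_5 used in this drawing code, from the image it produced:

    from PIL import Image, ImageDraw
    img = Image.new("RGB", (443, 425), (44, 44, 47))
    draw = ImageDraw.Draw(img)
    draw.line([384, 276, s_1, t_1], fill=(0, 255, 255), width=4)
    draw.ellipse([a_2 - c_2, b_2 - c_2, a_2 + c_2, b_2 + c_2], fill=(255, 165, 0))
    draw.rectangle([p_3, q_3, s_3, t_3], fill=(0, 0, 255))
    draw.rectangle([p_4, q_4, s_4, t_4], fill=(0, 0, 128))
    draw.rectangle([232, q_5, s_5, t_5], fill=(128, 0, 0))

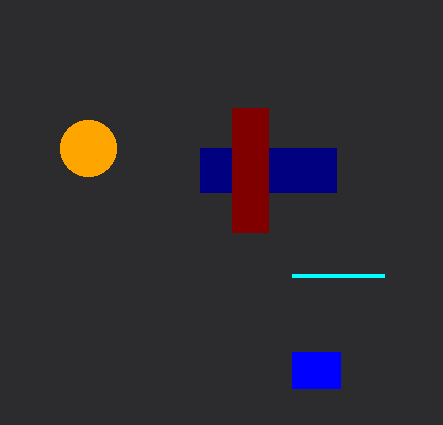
s_1 = 292; t_1 = 276; a_2 = 88; b_2 = 148; c_2 = 28; p_3 = 292; q_3 = 352; s_3 = 340; t_3 = 388; p_4 = 200; q_4 = 148; s_4 = 336; t_4 = 192; q_5 = 108; s_5 = 268; t_5 = 232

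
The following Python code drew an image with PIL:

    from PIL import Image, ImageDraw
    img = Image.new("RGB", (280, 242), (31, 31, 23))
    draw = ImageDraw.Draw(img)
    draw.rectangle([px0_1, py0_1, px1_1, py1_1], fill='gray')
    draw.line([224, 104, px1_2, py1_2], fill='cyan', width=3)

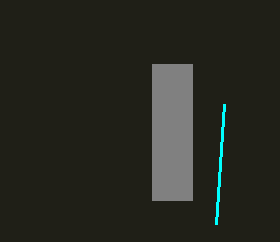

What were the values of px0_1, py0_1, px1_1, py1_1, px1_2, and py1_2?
px0_1 = 152; py0_1 = 64; px1_1 = 192; py1_1 = 200; px1_2 = 216; py1_2 = 224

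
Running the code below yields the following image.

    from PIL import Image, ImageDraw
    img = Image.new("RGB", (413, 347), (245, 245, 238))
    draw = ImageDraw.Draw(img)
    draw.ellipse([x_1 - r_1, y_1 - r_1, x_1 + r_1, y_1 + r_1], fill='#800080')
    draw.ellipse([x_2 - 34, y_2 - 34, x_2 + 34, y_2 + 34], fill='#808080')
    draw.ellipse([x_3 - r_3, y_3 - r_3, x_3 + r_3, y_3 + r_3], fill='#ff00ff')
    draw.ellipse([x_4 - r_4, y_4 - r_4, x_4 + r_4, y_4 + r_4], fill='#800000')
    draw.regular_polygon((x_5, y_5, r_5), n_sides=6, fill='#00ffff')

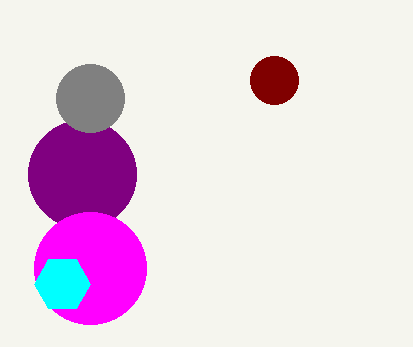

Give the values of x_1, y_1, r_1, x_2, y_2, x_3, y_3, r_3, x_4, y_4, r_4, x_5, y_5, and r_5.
x_1 = 82, y_1 = 174, r_1 = 54, x_2 = 90, y_2 = 98, x_3 = 90, y_3 = 268, r_3 = 56, x_4 = 274, y_4 = 80, r_4 = 24, x_5 = 62, y_5 = 284, r_5 = 28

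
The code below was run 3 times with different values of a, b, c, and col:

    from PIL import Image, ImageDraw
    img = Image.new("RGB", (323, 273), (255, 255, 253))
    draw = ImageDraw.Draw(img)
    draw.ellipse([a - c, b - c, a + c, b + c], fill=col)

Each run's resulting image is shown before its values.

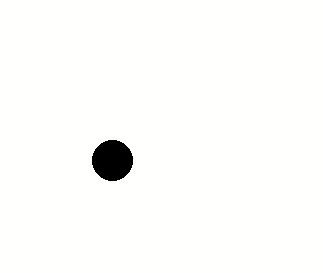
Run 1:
a = 112
b = 160
c = 20
col = 'black'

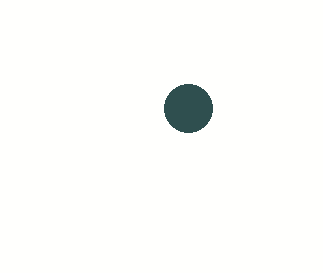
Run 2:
a = 188
b = 108
c = 24
col = 'darkslategray'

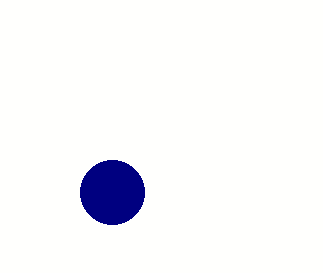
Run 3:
a = 112, b = 192, c = 32, col = 'navy'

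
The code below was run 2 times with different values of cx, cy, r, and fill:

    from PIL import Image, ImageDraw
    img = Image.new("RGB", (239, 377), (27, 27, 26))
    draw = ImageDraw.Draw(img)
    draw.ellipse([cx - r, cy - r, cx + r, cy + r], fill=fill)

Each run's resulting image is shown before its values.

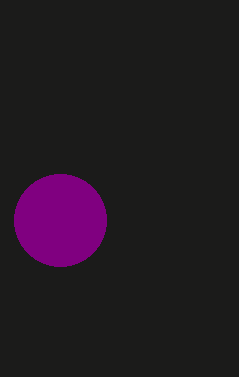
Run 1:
cx = 60, cy = 220, r = 46, fill = 'purple'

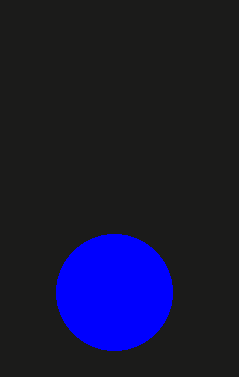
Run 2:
cx = 114, cy = 292, r = 58, fill = 'blue'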